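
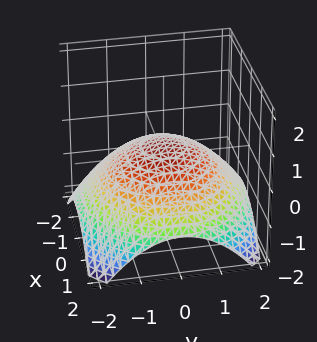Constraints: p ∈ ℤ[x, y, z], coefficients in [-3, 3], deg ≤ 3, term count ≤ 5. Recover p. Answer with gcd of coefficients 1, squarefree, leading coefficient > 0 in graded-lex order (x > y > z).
x^2 + y^2 + 3*z - 1

The degree is 2 — the shape is more complex than any degree-1 surface.
Symmetries: the z-axis is an axis of rotation, so x and y enter only as x² + y².
Observable constraints: among the integer gridlines, it crosses the x-axis at x ∈ {-1, 1}; a circular section at z = 0 has radius exactly 1.
Putting this together gives p.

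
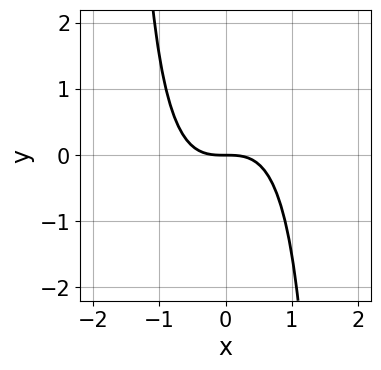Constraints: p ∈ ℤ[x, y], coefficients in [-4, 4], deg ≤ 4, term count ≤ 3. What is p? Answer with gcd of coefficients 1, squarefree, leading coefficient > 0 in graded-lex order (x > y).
3*x^3 - x^2*y + 3*y

The degree is 3 — a generic line meets the curve in up to 3 points.
Checking where it meets the axes: it crosses the y-axis at the gridline y = 0; one x-axis crossing is at x = 0.
Assembling these constraints gives the stated polynomial.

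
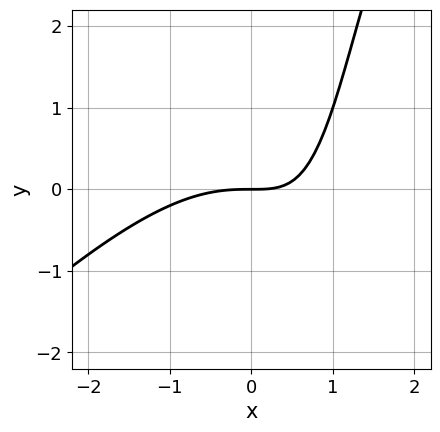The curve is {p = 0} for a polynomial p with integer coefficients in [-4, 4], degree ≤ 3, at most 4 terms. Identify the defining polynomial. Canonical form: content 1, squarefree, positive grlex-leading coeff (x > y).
x^3 - x^2*y + 2*x*y - 2*y

First, degree: the shape is more complex than any degree-2 curve, so deg p = 3.
Then, checking where it meets the axes: it crosses the x-axis at the gridline x = 0; one y-axis crossing is at y = 0.
Finally, assembling these constraints gives the stated polynomial.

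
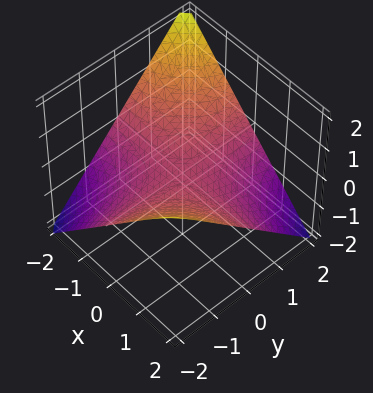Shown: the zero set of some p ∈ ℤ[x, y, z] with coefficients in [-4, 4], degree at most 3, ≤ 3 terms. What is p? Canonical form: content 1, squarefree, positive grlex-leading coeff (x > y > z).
First, the degree is 2 — a hyperbolic paraboloid; a quadric.
Then, against the integer gridlines: one z-axis crossing is at z = 0; the visible x-axis segment lies entirely on the surface; the visible y-axis segment lies entirely on the surface.
Finally, the integer polynomial consistent with all of this is the stated p.

x*y + 2*z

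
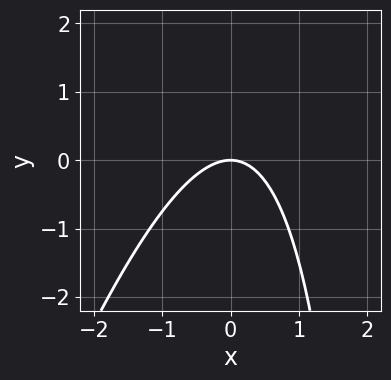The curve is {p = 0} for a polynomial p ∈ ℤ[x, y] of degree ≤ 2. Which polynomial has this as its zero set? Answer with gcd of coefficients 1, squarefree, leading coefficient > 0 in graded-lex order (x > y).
3*x^2 - x*y + 3*y

(a) Degree: the shape is more complex than any degree-1 curve, so deg p = 2.
(b) Against the integer gridlines: it crosses the x-axis at the gridline x = 0; it meets the y-axis at y = 0 (among the integer gridlines).
(c) These observations pin down the coefficients.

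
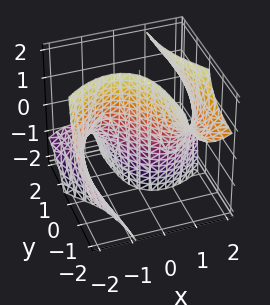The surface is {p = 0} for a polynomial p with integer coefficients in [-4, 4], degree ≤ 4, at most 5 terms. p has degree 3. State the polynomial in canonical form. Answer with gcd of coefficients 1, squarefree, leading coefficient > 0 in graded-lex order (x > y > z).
x^3 + 2*x*y*z - 3*x - 3*y

First, degree: the shape is more complex than any degree-2 surface, so deg p = 3.
Next, against the integer gridlines: every point of the z-axis in the box is on the surface; it crosses the x-axis at the gridline x = 0; one y-axis crossing is at y = 0.
Finally, together with the visible shape, these determine p as stated.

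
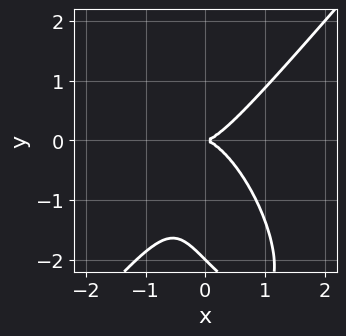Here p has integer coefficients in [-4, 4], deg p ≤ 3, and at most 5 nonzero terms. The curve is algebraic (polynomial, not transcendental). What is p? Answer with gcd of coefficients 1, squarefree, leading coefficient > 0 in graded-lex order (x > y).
3*x^3 - x*y^2 - y^3 - 2*y^2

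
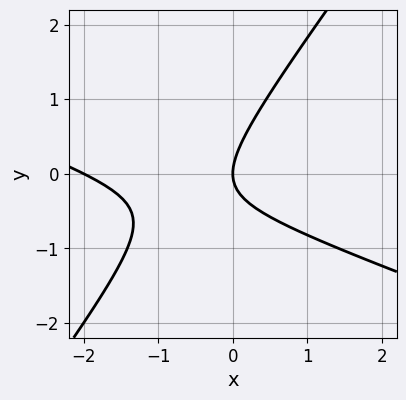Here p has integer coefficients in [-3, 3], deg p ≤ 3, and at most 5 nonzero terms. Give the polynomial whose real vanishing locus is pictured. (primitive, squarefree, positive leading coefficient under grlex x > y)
x^2 + 2*x*y - 2*y^2 + 2*x

(a) The degree is 2 — the shape is more complex than any degree-1 curve.
(b) Reading off the gridlines: it crosses the y-axis at the gridline y = 0; among the integer gridlines, it crosses the x-axis at x ∈ {-2, 0}.
(c) Fitting integer coefficients to these (and the overall shape) gives p.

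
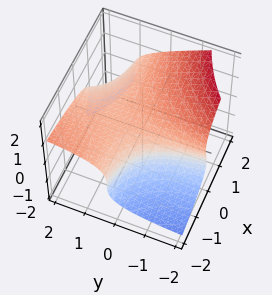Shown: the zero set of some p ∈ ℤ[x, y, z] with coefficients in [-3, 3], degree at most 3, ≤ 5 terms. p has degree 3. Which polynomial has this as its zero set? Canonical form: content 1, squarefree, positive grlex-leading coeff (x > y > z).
2*y*z^2 + 3*z^3 + 3*x*y - 2*x - 3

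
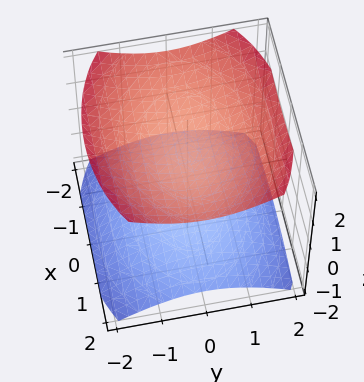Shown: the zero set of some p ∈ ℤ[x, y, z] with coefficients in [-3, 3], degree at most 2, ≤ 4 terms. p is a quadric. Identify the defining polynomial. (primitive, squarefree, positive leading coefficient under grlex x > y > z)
x^2 + 2*y^2 - 3*z^2 + 3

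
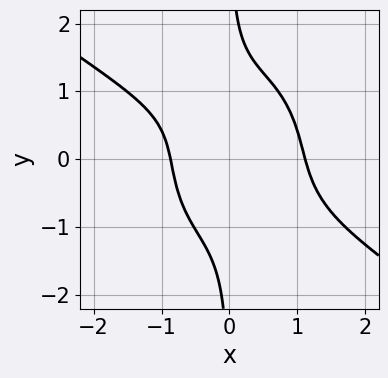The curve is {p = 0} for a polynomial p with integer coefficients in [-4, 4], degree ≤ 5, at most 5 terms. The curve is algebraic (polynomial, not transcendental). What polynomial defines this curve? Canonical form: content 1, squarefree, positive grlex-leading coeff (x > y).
2*x^4 + 2*x^3*y + 2*x*y^3 - x - 2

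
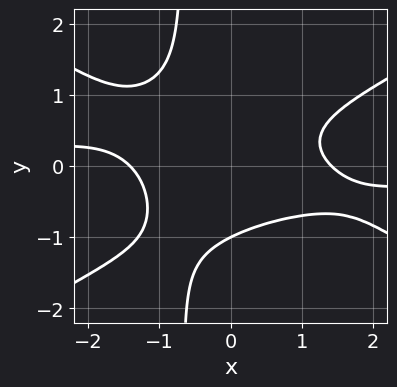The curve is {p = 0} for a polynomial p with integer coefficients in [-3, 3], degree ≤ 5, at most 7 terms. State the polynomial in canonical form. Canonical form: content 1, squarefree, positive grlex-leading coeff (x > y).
First, degree: the shape is more complex than any degree-3 curve, so deg p = 4.
Then, checking where it meets the axes: one y-axis crossing is at y = -1.
Finally, the integer polynomial consistent with all of this is the stated p.

x^3*y - 3*x*y^3 - 2*y^3 + x^2 - 2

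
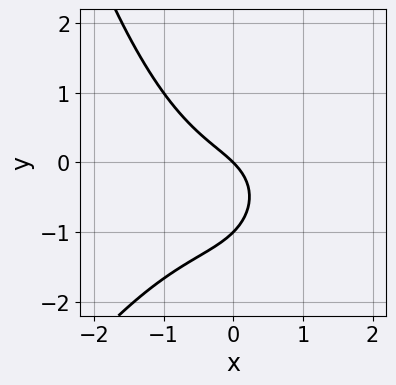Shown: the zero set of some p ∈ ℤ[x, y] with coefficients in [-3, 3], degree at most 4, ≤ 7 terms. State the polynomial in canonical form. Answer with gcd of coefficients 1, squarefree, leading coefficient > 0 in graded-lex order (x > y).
2*x^3 - x^2*y + 3*y^2 + 3*x + 3*y

1. Degree: a generic line meets the curve in up to 3 points, so deg p = 3.
2. Checking where it meets the axes: the y-axis gridline crossings are at y ∈ {-1, 0}; one x-axis crossing is at x = 0.
3. Solving for integer coefficients yields p as stated.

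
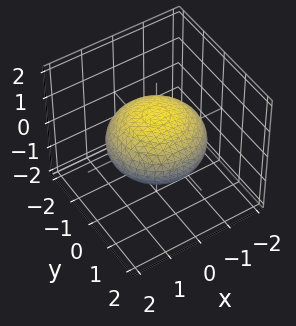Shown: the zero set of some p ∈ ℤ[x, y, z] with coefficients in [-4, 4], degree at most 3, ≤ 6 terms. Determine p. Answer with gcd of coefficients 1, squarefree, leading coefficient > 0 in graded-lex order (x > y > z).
x^2 + y^2 + 2*z^2 - 2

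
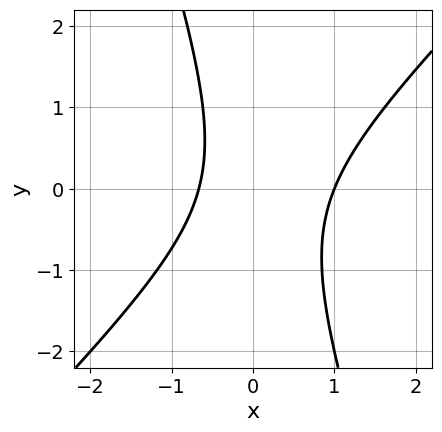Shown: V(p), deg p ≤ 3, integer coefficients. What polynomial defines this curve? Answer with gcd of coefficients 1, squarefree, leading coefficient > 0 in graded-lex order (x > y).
First, the degree is 2 — no degree-1 curve has this shape.
Then, checking where it meets the axes: no y-intercept at any integer in the box; it crosses the x-axis at the gridline x = 1.
Finally, solving for integer coefficients yields p as stated.

3*x^2 - 2*x*y - y^2 - x - 2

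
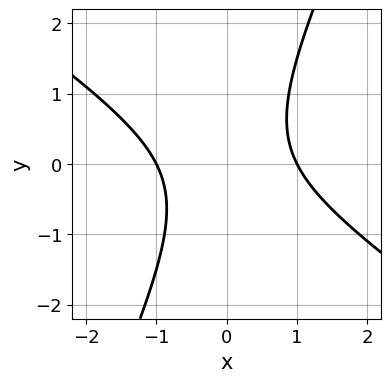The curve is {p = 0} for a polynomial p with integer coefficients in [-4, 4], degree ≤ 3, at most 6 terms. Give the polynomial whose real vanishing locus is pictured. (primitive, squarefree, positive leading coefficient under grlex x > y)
1. The degree is 2 — no degree-1 curve has this shape.
2. Checking where it meets the axes: among the integer gridlines, it crosses the x-axis at x ∈ {-1, 1}; the curve avoids every integer y-axis point in the box.
3. The integer polynomial consistent with all of this is the stated p.

3*x^2 + 3*x*y - 2*y^2 - 3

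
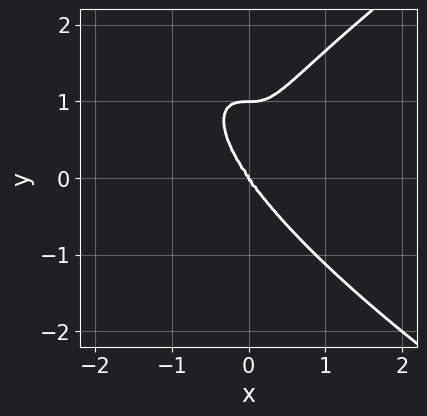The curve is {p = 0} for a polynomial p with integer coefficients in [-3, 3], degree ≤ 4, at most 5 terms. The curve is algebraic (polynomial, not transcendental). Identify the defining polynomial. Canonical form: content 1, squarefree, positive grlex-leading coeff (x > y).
y^4 - 3*x^3 - y^3

(a) Degree: no degree-3 curve has this shape, so deg p = 4.
(b) Against the integer gridlines: one x-axis crossing is at x = 0; among the integer gridlines, it crosses the y-axis at y ∈ {0, 1}.
(c) Fitting integer coefficients to these (and the overall shape) gives p.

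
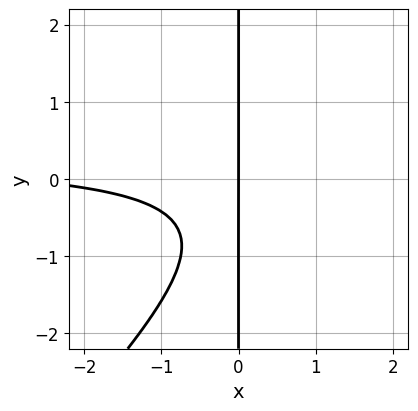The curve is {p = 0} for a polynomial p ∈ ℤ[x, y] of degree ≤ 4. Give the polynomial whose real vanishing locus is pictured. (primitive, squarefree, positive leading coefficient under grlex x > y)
deg p = 3.
Checking where it meets the axes: every point of the y-axis in the box is on the curve; one x-axis crossing is at x = 0.
The integer polynomial consistent with all of this is the stated p.

3*x^2*y - 3*x*y^2 - x^2 - 3*x*y - 3*x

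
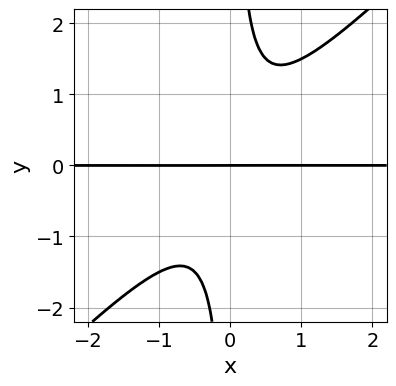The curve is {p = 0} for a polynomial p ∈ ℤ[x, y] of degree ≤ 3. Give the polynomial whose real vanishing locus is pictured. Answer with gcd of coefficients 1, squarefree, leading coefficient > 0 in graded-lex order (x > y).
2*x^2*y - 2*x*y^2 + y

The degree is 3 — a generic line meets the curve in up to 3 points.
From the visible intercepts: every point of the x-axis in the box is on the curve; one y-axis crossing is at y = 0.
The integer polynomial consistent with all of this is the stated p.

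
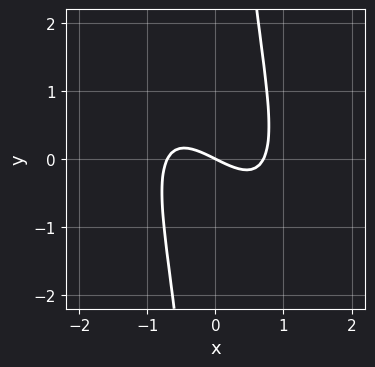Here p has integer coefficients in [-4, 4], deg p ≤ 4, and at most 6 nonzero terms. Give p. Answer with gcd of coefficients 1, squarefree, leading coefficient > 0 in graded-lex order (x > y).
2*x^3 + 2*x^2*y + x*y^2 - x - 2*y

(a) deg p = 3.
(b) Checking where it meets the axes: one x-axis crossing is at x = 0; it crosses the y-axis at the gridline y = 0.
(c) The integer polynomial consistent with all of this is the stated p.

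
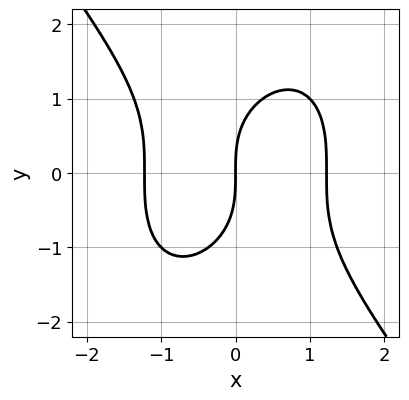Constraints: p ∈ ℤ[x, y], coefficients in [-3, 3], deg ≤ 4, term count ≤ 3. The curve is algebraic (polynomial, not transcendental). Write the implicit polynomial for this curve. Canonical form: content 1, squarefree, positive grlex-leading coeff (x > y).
2*x^3 + y^3 - 3*x

1. The degree is 3 — a generic line meets the curve in up to 3 points.
2. Checking where it meets the axes: it meets the y-axis at y = 0 (among the integer gridlines); one x-axis crossing is at x = 0.
3. The integer polynomial consistent with all of this is the stated p.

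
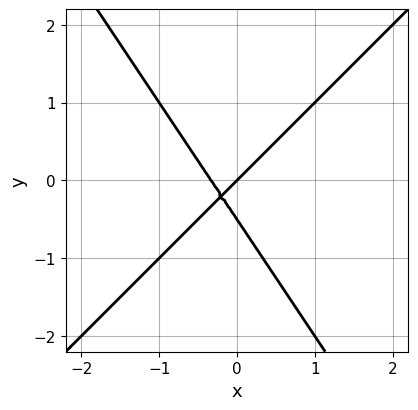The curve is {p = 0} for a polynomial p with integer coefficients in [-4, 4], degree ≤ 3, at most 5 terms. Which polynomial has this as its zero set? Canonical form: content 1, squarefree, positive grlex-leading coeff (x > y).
1. Degree: a generic line meets the curve in up to 2 points, so deg p = 2.
2. Observable constraints: it meets the y-axis at y = 0 (among the integer gridlines); it meets the x-axis at x = 0 (among the integer gridlines).
3. Putting this together gives p.

3*x^2 - x*y - 2*y^2 + x - y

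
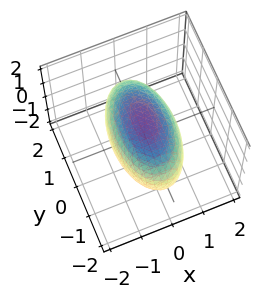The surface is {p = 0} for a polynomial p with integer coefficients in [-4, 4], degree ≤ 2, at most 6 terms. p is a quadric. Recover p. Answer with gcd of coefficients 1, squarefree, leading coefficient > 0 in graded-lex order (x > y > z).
3*x^2 + y^2 + 2*z^2 - 3

(a) Degree: a closed, bounded, convex surface; a quadric, so deg p = 2.
(b) Symmetries: it's symmetric under x → −x, forcing even powers of x; mirror symmetry y ↦ −y ⇒ only even powers of y; the z ↦ −z reflection is a symmetry, so z appears only in even powers.
(c) Reading off the gridlines: among the integer gridlines, it crosses the x-axis at x ∈ {-1, 1}.
(d) These observations pin down the coefficients.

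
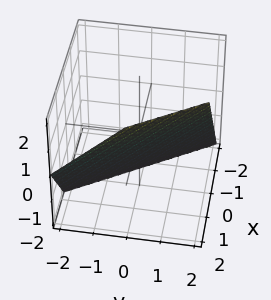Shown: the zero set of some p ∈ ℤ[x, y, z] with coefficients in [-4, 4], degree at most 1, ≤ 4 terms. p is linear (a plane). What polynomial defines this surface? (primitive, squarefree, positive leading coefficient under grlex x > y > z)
3*x + 2*y - 2*z - 2

(a) The degree is 1 — every cross-section is a straight line — this is a plane.
(b) Against the integer gridlines: it crosses the y-axis at the gridline y = 1; it crosses the z-axis at the gridline z = -1.
(c) The integer polynomial consistent with all of this is the stated p.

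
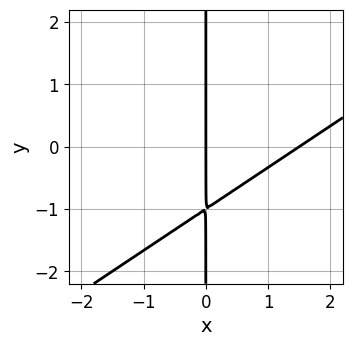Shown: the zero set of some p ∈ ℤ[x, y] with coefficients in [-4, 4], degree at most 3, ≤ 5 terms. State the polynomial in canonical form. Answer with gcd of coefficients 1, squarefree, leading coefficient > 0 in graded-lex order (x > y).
(a) The degree is 2 — a generic line meets the curve in up to 2 points.
(b) Checking where it meets the axes: one x-axis crossing is at x = 0; the visible y-axis segment lies entirely on the curve.
(c) Solving for integer coefficients yields p as stated.

2*x^2 - 3*x*y - 3*x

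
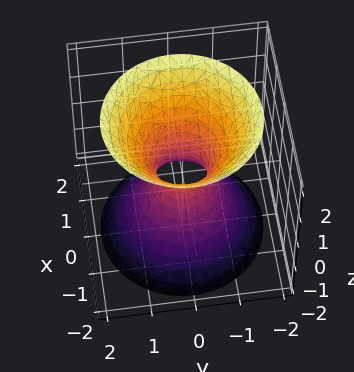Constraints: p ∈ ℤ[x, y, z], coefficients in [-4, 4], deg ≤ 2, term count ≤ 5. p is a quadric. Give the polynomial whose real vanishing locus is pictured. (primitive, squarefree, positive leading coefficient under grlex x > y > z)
3*x^2 + 3*y^2 - 2*z^2 - 1

1. Degree: one connected sheet with a waist; a quadric, so deg p = 2.
2. Symmetries: rotational symmetry about the z-axis ⇒ p depends on x, y only through x² + y²; the z ↦ −z reflection is a symmetry, so z appears only in even powers.
3. From the axis intercepts and sections: no z-intercept at any integer in the box; a circular section at z = -1 has radius exactly 1.
4. Fitting integer coefficients to these (and the overall shape) gives p.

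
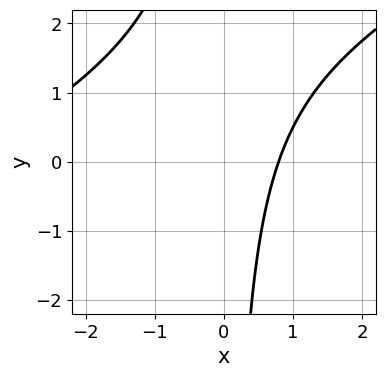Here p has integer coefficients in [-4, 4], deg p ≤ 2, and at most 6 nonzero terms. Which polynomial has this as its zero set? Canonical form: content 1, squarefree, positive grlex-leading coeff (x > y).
x^2 - 2*x*y + 3*x - 3

deg p = 2. No degree-1 curve has this shape.
Observable constraints: it misses every integer gridline on the y-axis.
Solving for integer coefficients yields p as stated.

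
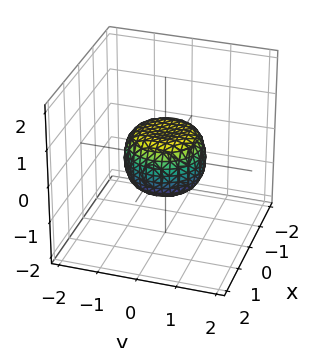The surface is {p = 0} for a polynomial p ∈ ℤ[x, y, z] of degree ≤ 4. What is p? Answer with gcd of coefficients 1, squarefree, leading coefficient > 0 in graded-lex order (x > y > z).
2*x^4 + 4*x^2*y^2 + 2*y^4 - x^2 - y^2 + 2*z^2 - 1

First, deg p = 4.
Next, symmetry: every cross-section ⟂ z is a circle, so x, y appear only via x² + y².
Then, against the integer gridlines: among the integer gridlines, it crosses the y-axis at y ∈ {-1, 1}; a circular section at z = 0 has radius exactly 1; among the integer gridlines, it crosses the x-axis at x ∈ {-1, 1}.
Finally, solving for integer coefficients yields p as stated.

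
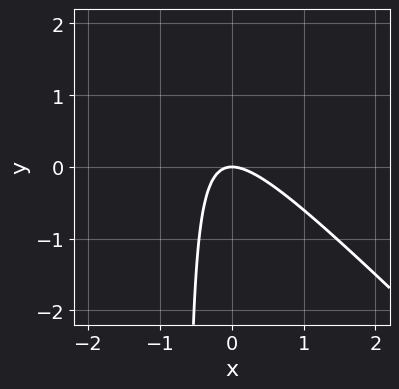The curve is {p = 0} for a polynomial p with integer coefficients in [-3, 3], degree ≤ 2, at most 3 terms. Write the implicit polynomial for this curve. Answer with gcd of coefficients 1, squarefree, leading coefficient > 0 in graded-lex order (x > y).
(a) The degree is 2 — no degree-1 curve has this shape.
(b) From the axis intercepts and sections: it meets the y-axis at y = 0 (among the integer gridlines); it crosses the x-axis at the gridline x = 0.
(c) Together with the visible shape, these determine p as stated.

3*x^2 + 3*x*y + 2*y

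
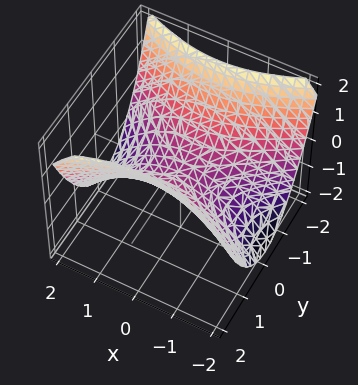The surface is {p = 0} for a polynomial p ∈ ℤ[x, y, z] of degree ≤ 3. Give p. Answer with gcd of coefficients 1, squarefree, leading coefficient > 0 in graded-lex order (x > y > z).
x^2 - 2*y^2 + 3*z

deg p = 2.
Symmetries: it's symmetric under x → −x, forcing even powers of x; it's symmetric under y → −y, forcing even powers of y.
Against the integer gridlines: it meets the z-axis at z = 0 (among the integer gridlines); it meets the y-axis at y = 0 (among the integer gridlines); it crosses the x-axis at the gridline x = 0.
Matching integer coefficients to the picture gives p.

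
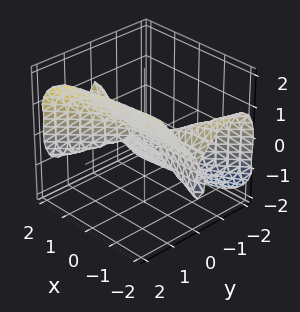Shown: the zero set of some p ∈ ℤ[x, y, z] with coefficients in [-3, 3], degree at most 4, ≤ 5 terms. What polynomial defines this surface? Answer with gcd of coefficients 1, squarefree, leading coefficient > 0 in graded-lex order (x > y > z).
3*x*y^2 - x*z^2 - 3*y^3 + 2*z^3

First, the picture has 3 separate pieces. Treating them together as one polynomial.
Then, deg p = 3. The shape is more complex than any degree-2 surface.
Next, from the axis intercepts and sections: it meets the z-axis at z = 0 (among the integer gridlines); it meets the y-axis at y = 0 (among the integer gridlines); the visible x-axis segment lies entirely on the surface.
Finally, solving for integer coefficients yields p as stated.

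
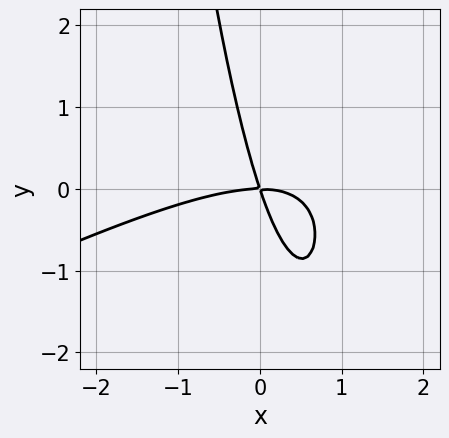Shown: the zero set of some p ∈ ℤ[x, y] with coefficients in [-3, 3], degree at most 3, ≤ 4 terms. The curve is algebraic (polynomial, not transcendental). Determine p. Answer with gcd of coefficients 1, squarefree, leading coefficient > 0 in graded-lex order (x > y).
Degree: no degree-2 curve has this shape, so deg p = 3.
From the visible intercepts: it meets the y-axis at y = 0 (among the integer gridlines); it meets the x-axis at x = 0 (among the integer gridlines).
The integer polynomial consistent with all of this is the stated p.

x^3 - 2*x^2*y + 3*x*y + y^2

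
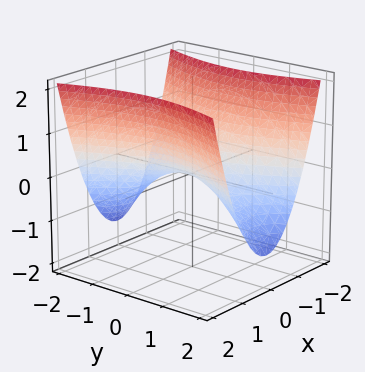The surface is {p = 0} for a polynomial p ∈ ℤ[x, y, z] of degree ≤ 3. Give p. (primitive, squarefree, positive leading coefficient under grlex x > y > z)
3*x^2 - y^2 - 3*z

(a) The degree is 2 — a hyperbolic paraboloid; a quadric.
(b) Symmetries: it's symmetric under y → −y, forcing even powers of y; it's symmetric under x → −x, forcing even powers of x.
(c) Reading off the gridlines: it meets the z-axis at z = 0 (among the integer gridlines); it crosses the y-axis at the gridline y = 0; it meets the x-axis at x = 0 (among the integer gridlines).
(d) Matching integer coefficients to the picture gives p.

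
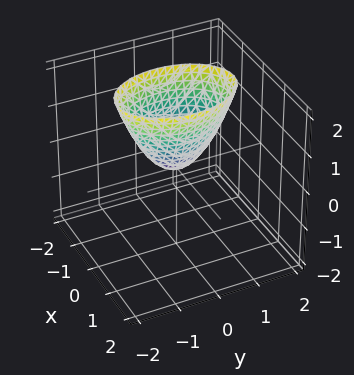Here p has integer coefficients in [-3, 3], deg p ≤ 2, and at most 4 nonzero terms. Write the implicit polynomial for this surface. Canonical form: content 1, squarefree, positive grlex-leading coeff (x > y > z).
1. The degree is 2 — a paraboloid; a quadric.
2. Symmetries: the y ↦ −y reflection is a symmetry, so y appears only in even powers; mirror symmetry x ↦ −x ⇒ only even powers of x.
3. From the visible intercepts: it crosses the y-axis at the gridline y = 0; it crosses the z-axis at the gridline z = 0; one x-axis crossing is at x = 0.
4. Assembling these constraints gives the stated polynomial.

2*x^2 + y^2 - z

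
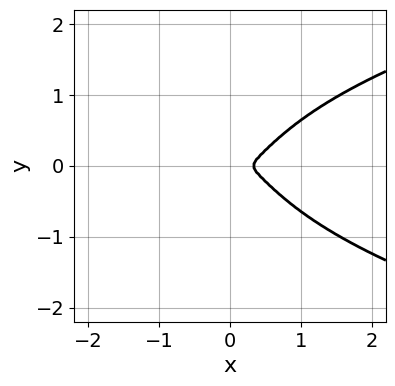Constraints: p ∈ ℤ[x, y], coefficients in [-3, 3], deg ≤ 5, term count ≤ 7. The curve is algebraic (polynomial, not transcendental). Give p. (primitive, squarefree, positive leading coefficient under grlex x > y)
First, degree: a generic line meets the curve in up to 4 points, so deg p = 4.
Then, symmetries: mirror symmetry y ↦ −y ⇒ only even powers of y.
Finally, fitting integer coefficients to these (and the overall shape) gives p.

2*x^2*y^2 + 2*y^4 - 3*x^3 + x^2 + 2*y^2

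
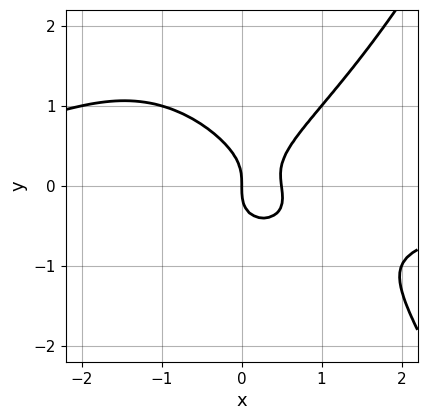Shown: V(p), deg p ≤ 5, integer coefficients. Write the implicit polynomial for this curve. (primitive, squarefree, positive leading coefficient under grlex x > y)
First, deg p = 4.
Then, reading off the gridlines: it meets the y-axis at y = 0 (among the integer gridlines); one x-axis crossing is at x = 0.
Finally, these observations pin down the coefficients.

x^3*y - 2*y^3 + 2*x^2 - x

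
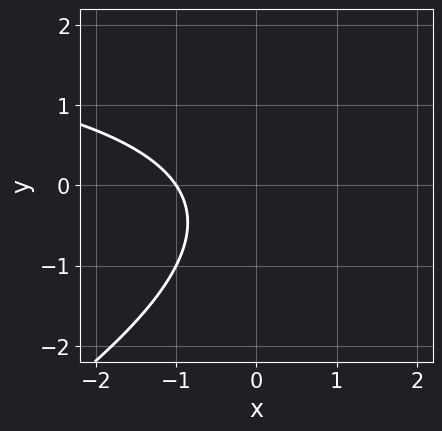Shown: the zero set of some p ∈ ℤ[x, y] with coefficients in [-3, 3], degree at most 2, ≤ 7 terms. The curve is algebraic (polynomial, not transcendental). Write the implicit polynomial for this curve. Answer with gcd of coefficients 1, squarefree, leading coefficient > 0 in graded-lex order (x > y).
(a) Degree: a generic line meets the curve in up to 2 points, so deg p = 2.
(b) From the axis intercepts and sections: it misses every integer gridline on the y-axis; it meets the x-axis at x = -1 (among the integer gridlines).
(c) Matching integer coefficients to the picture gives p.

x*y - 2*y^2 - 3*x - y - 3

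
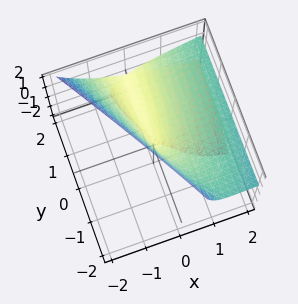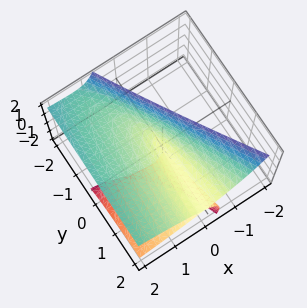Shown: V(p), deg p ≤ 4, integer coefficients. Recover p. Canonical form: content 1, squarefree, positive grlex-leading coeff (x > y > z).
x*y*z - 3*x*z^2 - 2*y*z^2 - z^3 + 3*x^2

1. The picture has 2 separate pieces. They look like related sheets of one shape, so recover p as a whole.
2. Degree: the shape is more complex than any degree-2 surface, so deg p = 3.
3. Observable constraints: it meets the z-axis at z = 0 (among the integer gridlines); the visible y-axis segment lies entirely on the surface; it meets the x-axis at x = 0 (among the integer gridlines).
4. The integer polynomial consistent with all of this is the stated p.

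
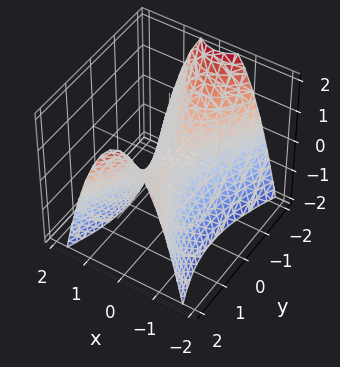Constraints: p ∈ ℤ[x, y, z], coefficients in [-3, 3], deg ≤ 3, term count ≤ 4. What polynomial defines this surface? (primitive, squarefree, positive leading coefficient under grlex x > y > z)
deg p = 2.
Symmetries: the y ↦ −y reflection is a symmetry, so y appears only in even powers; mirror symmetry x ↦ −x ⇒ only even powers of x.
Reading off the gridlines: it meets the y-axis at y = 0 (among the integer gridlines); one z-axis crossing is at z = 0.
Together with the visible shape, these determine p as stated.

3*x^2 - y^2 + 2*z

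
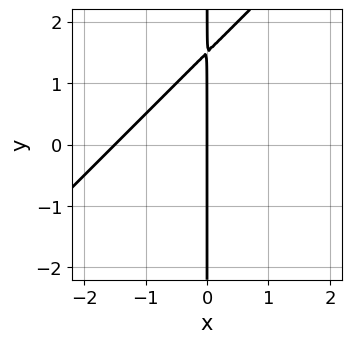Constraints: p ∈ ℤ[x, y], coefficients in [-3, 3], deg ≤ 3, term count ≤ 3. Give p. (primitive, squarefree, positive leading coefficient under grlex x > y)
1. deg p = 2. No degree-1 curve has this shape.
2. Against the integer gridlines: every point of the y-axis in the box is on the curve; it meets the x-axis at x = 0 (among the integer gridlines).
3. These observations pin down the coefficients.

2*x^2 - 2*x*y + 3*x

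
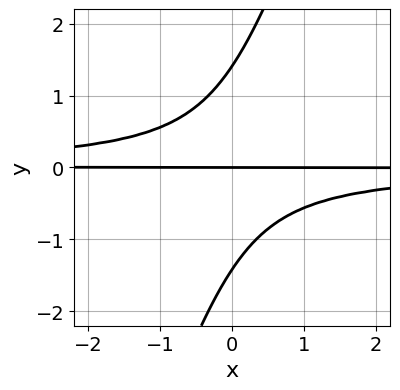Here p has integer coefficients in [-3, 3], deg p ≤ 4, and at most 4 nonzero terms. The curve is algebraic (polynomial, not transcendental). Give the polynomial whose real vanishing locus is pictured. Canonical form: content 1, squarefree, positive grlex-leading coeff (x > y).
(a) Degree: the shape is more complex than any degree-2 curve, so deg p = 3.
(b) From the visible intercepts: one y-axis crossing is at y = 0; every point of the x-axis in the box is on the curve.
(c) Assembling these constraints gives the stated polynomial.

3*x*y^2 - y^3 + 2*y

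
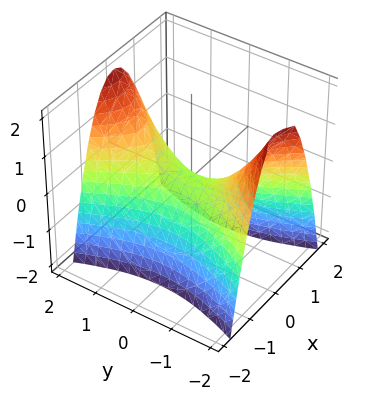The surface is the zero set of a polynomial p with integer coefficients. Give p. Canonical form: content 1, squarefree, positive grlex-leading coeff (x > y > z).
3*x^2 - y^2 + 2*z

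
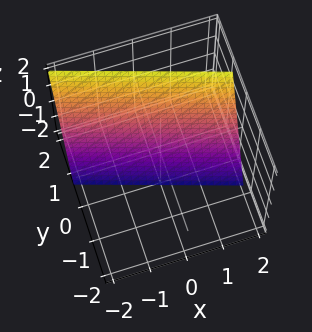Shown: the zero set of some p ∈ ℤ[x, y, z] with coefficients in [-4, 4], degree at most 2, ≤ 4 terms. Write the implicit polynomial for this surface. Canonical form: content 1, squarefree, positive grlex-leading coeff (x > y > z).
(a) Degree: every cross-section is a straight line — this is a plane, so deg p = 1.
(b) Checking where it meets the axes: it meets the x-axis at x = 2 (among the integer gridlines); one z-axis crossing is at z = -2.
(c) Matching integer coefficients to the picture gives p.

x + 3*y - z - 2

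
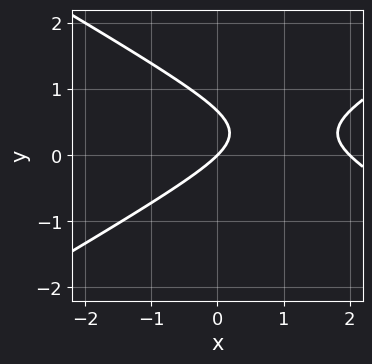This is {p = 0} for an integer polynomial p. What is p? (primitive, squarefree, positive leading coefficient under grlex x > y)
x^2 - 3*y^2 - 2*x + 2*y

The degree is 2 — no degree-1 curve has this shape.
Observable constraints: it crosses the y-axis at the gridline y = 0; the x-axis gridline crossings are at x ∈ {0, 2}.
These observations pin down the coefficients.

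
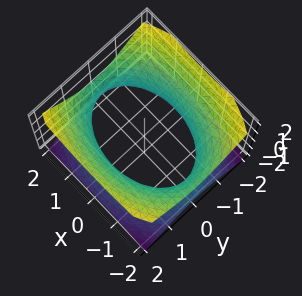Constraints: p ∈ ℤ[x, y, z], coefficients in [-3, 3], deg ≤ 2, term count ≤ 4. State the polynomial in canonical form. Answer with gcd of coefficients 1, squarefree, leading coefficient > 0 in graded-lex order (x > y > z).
x^2 + 2*y^2 - 2*z^2 - 3

First, degree: one connected sheet with a waist; a quadric, so deg p = 2.
Next, symmetries: it's symmetric under z → −z, forcing even powers of z; it's symmetric under y → −y, forcing even powers of y; the x ↦ −x reflection is a symmetry, so x appears only in even powers.
Next, reading off the gridlines: the surface avoids every integer z-axis point in the box.
Finally, together with the visible shape, these determine p as stated.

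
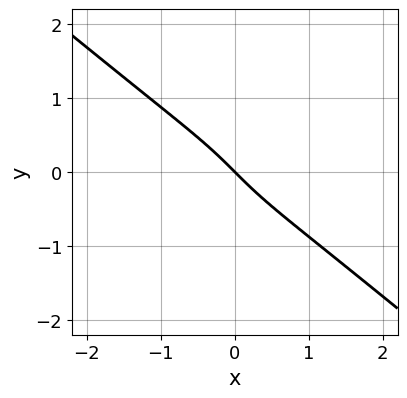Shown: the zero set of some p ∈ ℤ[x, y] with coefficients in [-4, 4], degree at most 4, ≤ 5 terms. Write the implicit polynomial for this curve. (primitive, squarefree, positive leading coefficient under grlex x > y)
x^3 + x*y^2 + 3*y^3 + 2*x + 2*y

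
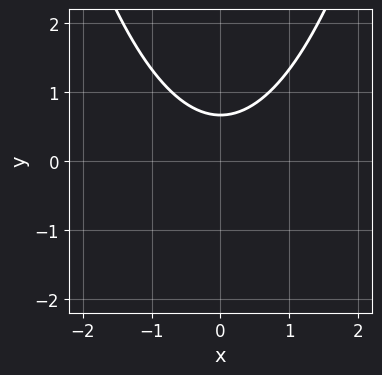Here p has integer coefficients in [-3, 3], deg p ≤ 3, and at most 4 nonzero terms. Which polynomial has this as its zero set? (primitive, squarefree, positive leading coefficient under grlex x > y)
2*x^2 - 3*y + 2

First, the degree is 2 — the shape is more complex than any degree-1 curve.
Then, symmetries: mirror symmetry x ↦ −x ⇒ only even powers of x.
Next, reading off the gridlines: the curve avoids every integer x-axis point in the box.
Finally, the integer polynomial consistent with all of this is the stated p.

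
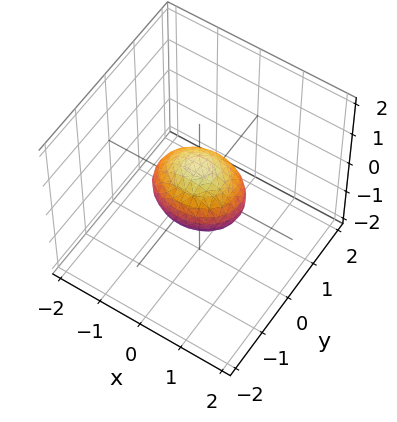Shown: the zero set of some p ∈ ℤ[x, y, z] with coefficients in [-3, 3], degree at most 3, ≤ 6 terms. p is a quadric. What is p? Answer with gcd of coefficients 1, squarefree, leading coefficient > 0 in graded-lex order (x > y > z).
2*x^2 + 3*y^2 + 3*z^2 - 2

1. deg p = 2. Bounded and convex; a quadric.
2. Symmetries: it's symmetric under x → −x, forcing even powers of x; it's symmetric under y → −y, forcing even powers of y; the z ↦ −z reflection is a symmetry, so z appears only in even powers.
3. Observable constraints: the x-axis gridline crossings are at x ∈ {-1, 1}.
4. Fitting integer coefficients to these (and the overall shape) gives p.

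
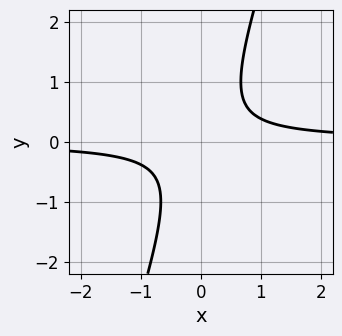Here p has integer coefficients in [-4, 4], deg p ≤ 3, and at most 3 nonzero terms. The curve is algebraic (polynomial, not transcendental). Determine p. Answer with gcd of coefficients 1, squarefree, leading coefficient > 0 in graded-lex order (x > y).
deg p = 2. A generic line meets the curve in up to 2 points.
From the axis intercepts and sections: it misses every integer gridline on the y-axis; the curve avoids every integer x-axis point in the box.
Assembling these constraints gives the stated polynomial.

3*x*y - y^2 - 1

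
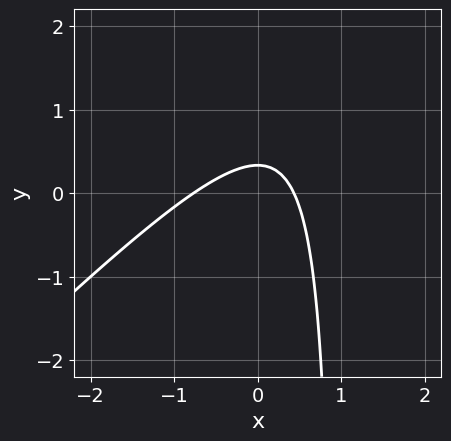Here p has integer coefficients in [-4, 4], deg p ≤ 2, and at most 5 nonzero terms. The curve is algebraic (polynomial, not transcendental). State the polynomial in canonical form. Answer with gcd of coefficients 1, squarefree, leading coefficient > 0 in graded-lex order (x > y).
3*x^2 - 3*x*y + x + 3*y - 1

deg p = 2. No degree-1 curve has this shape.
Putting this together gives p.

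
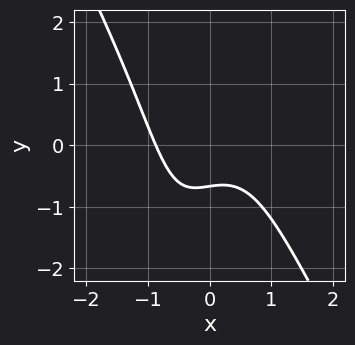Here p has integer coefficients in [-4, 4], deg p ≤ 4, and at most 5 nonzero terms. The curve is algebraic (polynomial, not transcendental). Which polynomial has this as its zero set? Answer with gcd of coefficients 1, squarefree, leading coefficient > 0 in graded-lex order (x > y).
3*x^3 - x*y^2 + 3*y + 2

1. deg p = 3.
2. The integer polynomial consistent with all of this is the stated p.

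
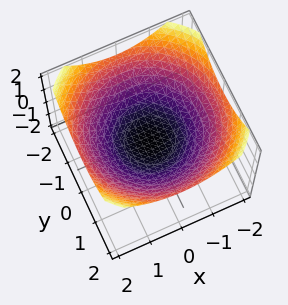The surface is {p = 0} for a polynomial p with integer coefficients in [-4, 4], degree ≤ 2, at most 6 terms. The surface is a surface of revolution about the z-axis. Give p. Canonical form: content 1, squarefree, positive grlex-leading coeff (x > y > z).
x^2 + y^2 - 3*z - 1

First, the degree is 2 — a generic line meets the surface in up to 2 points.
Then, symmetry: every cross-section ⟂ z is a circle, so x, y appear only via x² + y².
Then, from the axis intercepts and sections: a circular section at z = 0 has radius exactly 1; the y-axis gridline crossings are at y ∈ {-1, 1}; among the integer gridlines, it crosses the x-axis at x ∈ {-1, 1}.
Finally, assembling these constraints gives the stated polynomial.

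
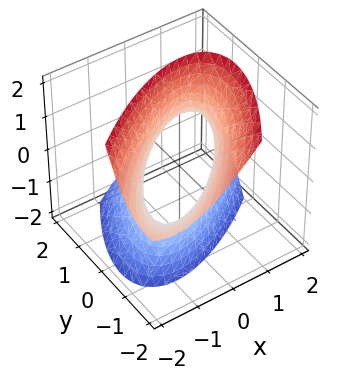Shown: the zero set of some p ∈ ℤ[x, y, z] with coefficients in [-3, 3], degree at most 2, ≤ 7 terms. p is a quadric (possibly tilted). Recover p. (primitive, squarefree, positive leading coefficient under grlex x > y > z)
2*x^2 - 3*x*y + 2*y^2 + 2*y*z - z^2 - 2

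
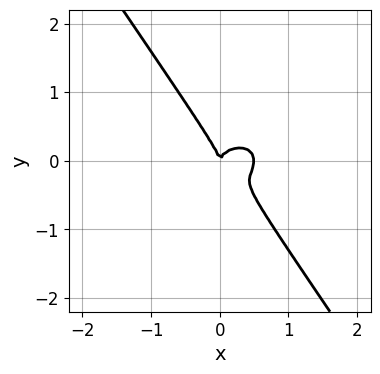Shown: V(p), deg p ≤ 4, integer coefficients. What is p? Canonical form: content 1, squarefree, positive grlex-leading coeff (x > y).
deg p = 3. The shape is more complex than any degree-2 curve.
From the axis intercepts and sections: it meets the x-axis at x = 0 (among the integer gridlines); it meets the y-axis at y = 0 (among the integer gridlines).
The integer polynomial consistent with all of this is the stated p.

2*x^3 + 2*x*y^2 + 2*y^3 - x^2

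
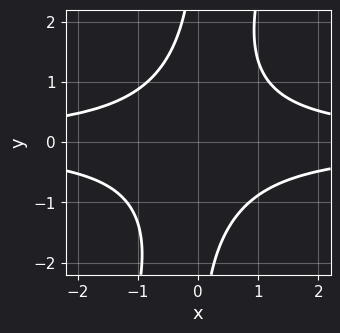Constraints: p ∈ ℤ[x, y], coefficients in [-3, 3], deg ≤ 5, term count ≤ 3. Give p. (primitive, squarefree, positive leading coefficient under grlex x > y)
1. The degree is 4 — a generic line meets the curve in up to 4 points.
2. Observable constraints: it misses every integer gridline on the y-axis; the curve avoids every integer x-axis point in the box.
3. These observations pin down the coefficients.

3*x^2*y^2 - x*y^3 - 3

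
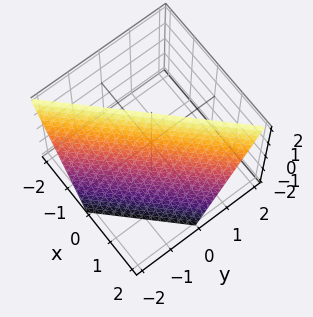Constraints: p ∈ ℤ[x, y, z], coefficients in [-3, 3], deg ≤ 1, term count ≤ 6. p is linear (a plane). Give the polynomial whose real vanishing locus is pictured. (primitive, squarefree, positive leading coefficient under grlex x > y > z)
2*x - 2*y + z - 2

(a) Degree: the surface is flat (a plane), so deg p = 1.
(b) Reading off the gridlines: it crosses the x-axis at the gridline x = 1; one y-axis crossing is at y = -1.
(c) Solving for integer coefficients yields p as stated. Check: (0, 0, 2) on the z-axis lies on the surface, and p(0, 0, 2) = 0. ✓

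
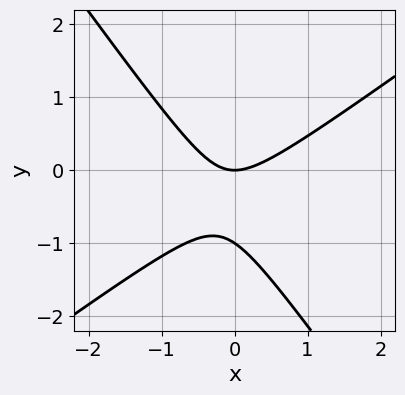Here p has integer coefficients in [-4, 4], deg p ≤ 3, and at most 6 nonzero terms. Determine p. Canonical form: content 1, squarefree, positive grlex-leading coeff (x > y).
deg p = 2.
Checking where it meets the axes: the y-axis gridline crossings are at y ∈ {-1, 0}; it crosses the x-axis at the gridline x = 0.
Solving for integer coefficients yields p as stated.

3*x^2 - 2*x*y - 3*y^2 - 3*y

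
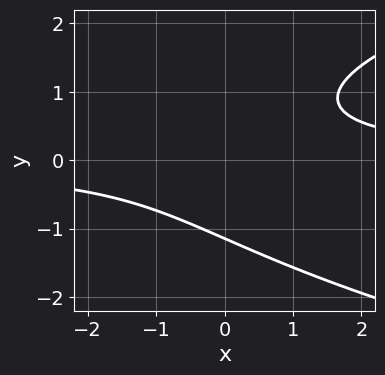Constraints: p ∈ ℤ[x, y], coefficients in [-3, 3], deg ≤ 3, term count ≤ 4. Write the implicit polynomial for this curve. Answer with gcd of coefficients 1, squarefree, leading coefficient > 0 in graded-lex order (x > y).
1. deg p = 3. A generic line meets the curve in up to 3 points.
2. From the axis intercepts and sections: no x-intercept at any integer in the box.
3. Matching integer coefficients to the picture gives p.

2*y^3 - 3*x*y + 3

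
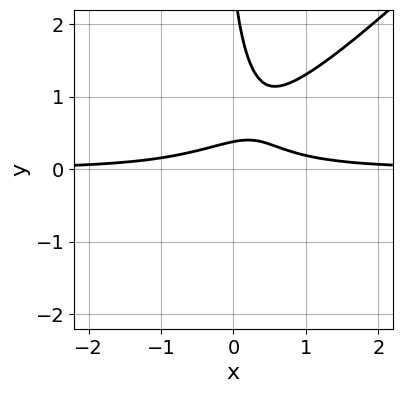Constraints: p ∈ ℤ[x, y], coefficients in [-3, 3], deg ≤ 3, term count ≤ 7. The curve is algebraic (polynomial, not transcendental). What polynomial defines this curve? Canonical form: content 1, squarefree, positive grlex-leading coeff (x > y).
3*x^2*y - 3*x*y^2 - y^2 + 3*y - 1

1. deg p = 3. The shape is more complex than any degree-2 curve.
2. Reading off the gridlines: it misses every integer gridline on the x-axis.
3. The integer polynomial consistent with all of this is the stated p.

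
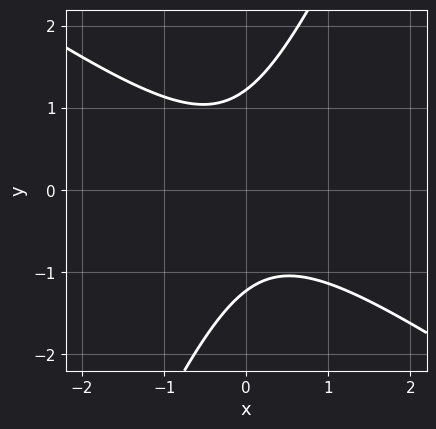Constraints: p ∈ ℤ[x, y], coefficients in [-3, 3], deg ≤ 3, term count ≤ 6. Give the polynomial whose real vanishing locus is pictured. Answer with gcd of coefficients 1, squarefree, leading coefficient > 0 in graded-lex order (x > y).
deg p = 2. No degree-1 curve has this shape.
From the axis intercepts and sections: the curve avoids every integer x-axis point in the box.
The integer polynomial consistent with all of this is the stated p.

3*x^2 + 3*x*y - 2*y^2 + 3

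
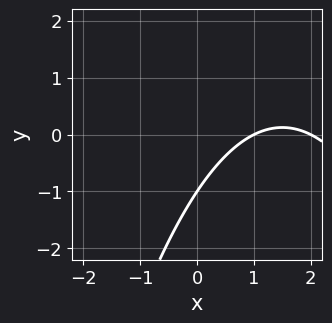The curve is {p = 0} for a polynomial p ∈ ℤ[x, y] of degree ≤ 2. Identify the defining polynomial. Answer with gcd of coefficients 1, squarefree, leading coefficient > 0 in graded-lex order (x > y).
x^2 - 3*x + 2*y + 2

deg p = 2. The shape is more complex than any degree-1 curve.
From the axis intercepts and sections: one y-axis crossing is at y = -1; the x-axis gridline crossings are at x ∈ {1, 2}.
Putting this together gives p.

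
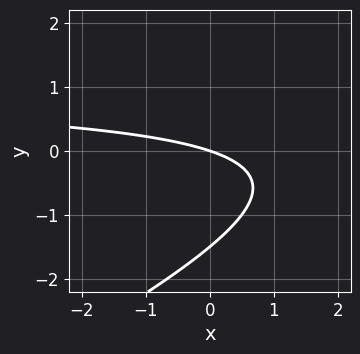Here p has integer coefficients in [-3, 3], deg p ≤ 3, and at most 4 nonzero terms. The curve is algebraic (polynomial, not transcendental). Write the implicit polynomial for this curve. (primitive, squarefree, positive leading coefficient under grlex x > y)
deg p = 2. The shape is more complex than any degree-1 curve.
From the axis intercepts and sections: one x-axis crossing is at x = 0; it crosses the y-axis at the gridline y = 0.
These observations pin down the coefficients.

x*y - 2*y^2 - x - 3*y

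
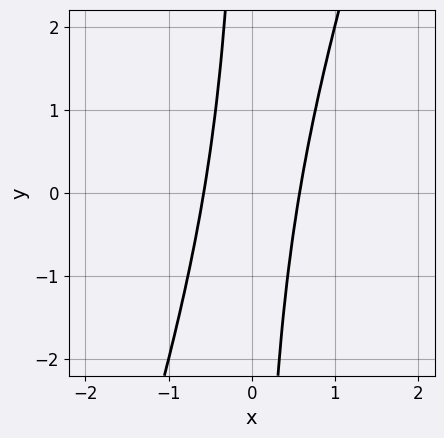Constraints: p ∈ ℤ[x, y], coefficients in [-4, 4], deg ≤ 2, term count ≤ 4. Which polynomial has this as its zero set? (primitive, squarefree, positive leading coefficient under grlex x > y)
3*x^2 - x*y - 1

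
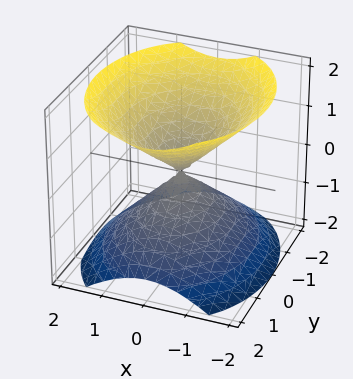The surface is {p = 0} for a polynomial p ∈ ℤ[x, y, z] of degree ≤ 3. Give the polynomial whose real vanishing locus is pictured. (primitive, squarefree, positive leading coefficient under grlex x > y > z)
First, there are 2 components.
Next, degree: a double cone through the origin; a quadric, so deg p = 2.
Then, symmetries: the x ↦ −x reflection is a symmetry, so x appears only in even powers; mirror symmetry z ↦ −z ⇒ only even powers of z; it's symmetric under y → −y, forcing even powers of y.
Then, against the integer gridlines: one y-axis crossing is at y = 0; it meets the x-axis at x = 0 (among the integer gridlines); one z-axis crossing is at z = 0.
Finally, the integer polynomial consistent with all of this is the stated p.

3*x^2 + 2*y^2 - 3*z^2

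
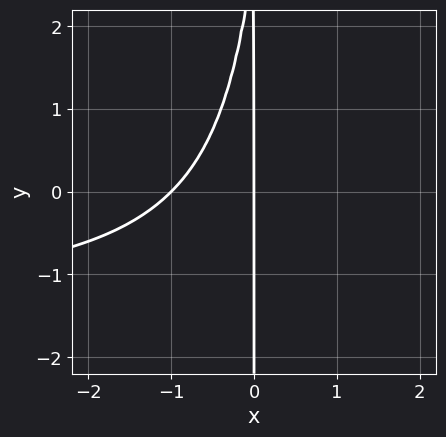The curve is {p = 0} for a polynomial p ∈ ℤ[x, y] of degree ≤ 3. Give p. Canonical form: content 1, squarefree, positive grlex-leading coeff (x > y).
1. deg p = 3. The shape is more complex than any degree-2 curve.
2. From the visible intercepts: among the integer gridlines, it crosses the x-axis at x ∈ {-1, 0}; the visible y-axis segment lies entirely on the curve.
3. Matching integer coefficients to the picture gives p.

2*x^2*y + 3*x^2 - x*y + 3*x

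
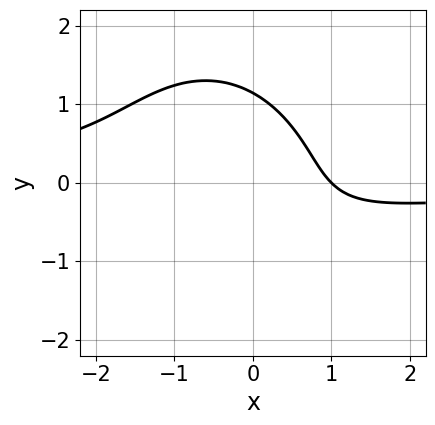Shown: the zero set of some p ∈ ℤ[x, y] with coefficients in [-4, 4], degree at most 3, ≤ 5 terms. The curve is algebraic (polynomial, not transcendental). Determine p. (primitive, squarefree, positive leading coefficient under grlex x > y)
3*x^2*y + x*y^2 + 2*y^3 + 3*x - 3

(a) Degree: a generic line meets the curve in up to 3 points, so deg p = 3.
(b) Observable constraints: it crosses the x-axis at the gridline x = 1.
(c) Putting this together gives p.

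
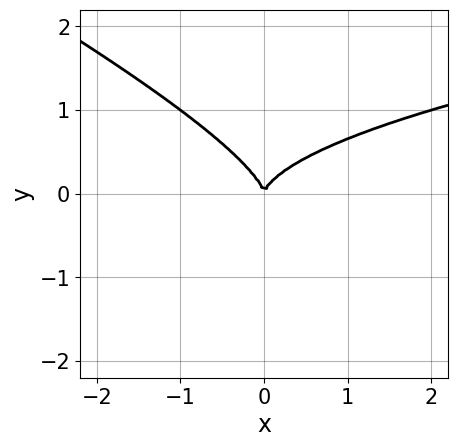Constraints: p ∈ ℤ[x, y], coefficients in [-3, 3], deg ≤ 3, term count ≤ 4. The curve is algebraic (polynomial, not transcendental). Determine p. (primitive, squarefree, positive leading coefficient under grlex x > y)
1. Degree: the shape is more complex than any degree-2 curve, so deg p = 3.
2. Against the integer gridlines: it meets the y-axis at y = 0 (among the integer gridlines); one x-axis crossing is at x = 0.
3. Solving for integer coefficients yields p as stated.

x*y^2 + 2*y^3 - x^2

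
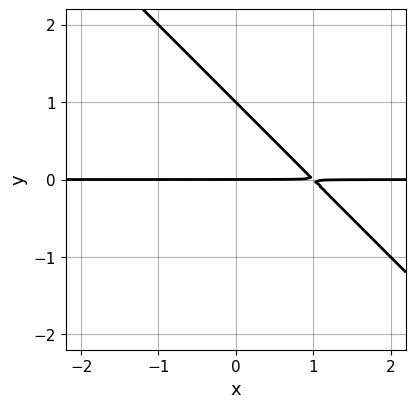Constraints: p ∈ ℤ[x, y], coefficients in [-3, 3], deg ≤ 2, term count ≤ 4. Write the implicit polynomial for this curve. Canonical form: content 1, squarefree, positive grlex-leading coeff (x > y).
The degree is 2 — a generic line meets the curve in up to 2 points.
From the axis intercepts and sections: among the integer gridlines, it crosses the y-axis at y ∈ {0, 1}; every point of the x-axis in the box is on the curve.
These observations pin down the coefficients.

x*y + y^2 - y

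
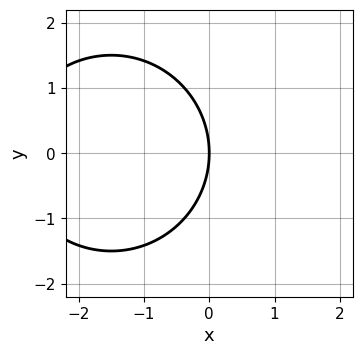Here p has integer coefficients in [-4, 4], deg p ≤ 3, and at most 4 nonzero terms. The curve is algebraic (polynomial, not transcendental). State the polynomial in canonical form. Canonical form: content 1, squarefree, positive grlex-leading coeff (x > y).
First, the degree is 2 — the shape is more complex than any degree-1 curve.
Next, symmetries: mirror symmetry y ↦ −y ⇒ only even powers of y.
Next, from the visible intercepts: one x-axis crossing is at x = 0; it crosses the y-axis at the gridline y = 0.
Finally, these observations pin down the coefficients.

x^2 + y^2 + 3*x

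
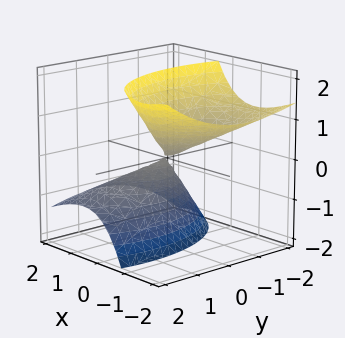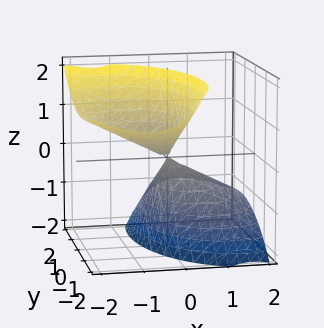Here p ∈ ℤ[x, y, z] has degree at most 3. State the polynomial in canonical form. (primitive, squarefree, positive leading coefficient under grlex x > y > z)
2*x^2 + 3*x*z + y^2 + y*z - z^2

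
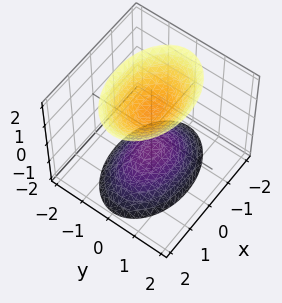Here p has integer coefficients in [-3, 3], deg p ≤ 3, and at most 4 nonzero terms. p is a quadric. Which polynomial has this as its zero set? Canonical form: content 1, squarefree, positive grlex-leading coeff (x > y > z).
x^2 + 2*y^2 - z^2 + 1

1. There are 2 components.
2. The degree is 2 — two separate bowl-shaped sheets opening away from each other; a quadric.
3. Symmetries: mirror symmetry x ↦ −x ⇒ only even powers of x; it's symmetric under y → −y, forcing even powers of y; it's symmetric under z → −z, forcing even powers of z.
4. Checking where it meets the axes: the z-axis gridline crossings are at z ∈ {-1, 1}; no x-intercept at any integer in the box; no y-intercept at any integer in the box.
5. Matching integer coefficients to the picture gives p.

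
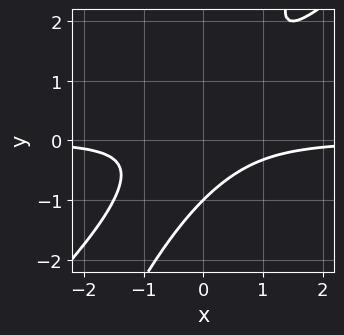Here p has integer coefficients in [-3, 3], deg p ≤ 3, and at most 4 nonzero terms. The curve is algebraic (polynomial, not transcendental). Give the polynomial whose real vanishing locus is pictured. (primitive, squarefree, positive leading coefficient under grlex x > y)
(a) The degree is 3 — a generic line meets the curve in up to 3 points.
(b) Observable constraints: the curve avoids every integer x-axis point in the box; it meets the y-axis at y = -1 (among the integer gridlines).
(c) Solving for integer coefficients yields p as stated.

2*x^2*y - 3*x*y^2 + y^3 + 1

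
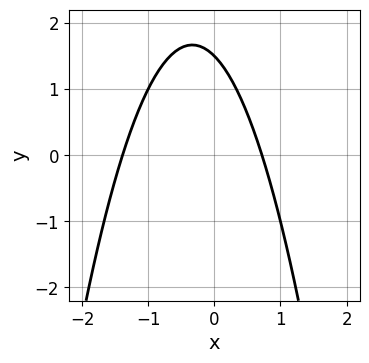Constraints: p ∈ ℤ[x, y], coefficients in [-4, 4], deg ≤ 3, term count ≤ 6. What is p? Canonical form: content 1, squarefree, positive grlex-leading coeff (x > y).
1. deg p = 2. No degree-1 curve has this shape.
2. Matching integer coefficients to the picture gives p.

3*x^2 + 2*x + 2*y - 3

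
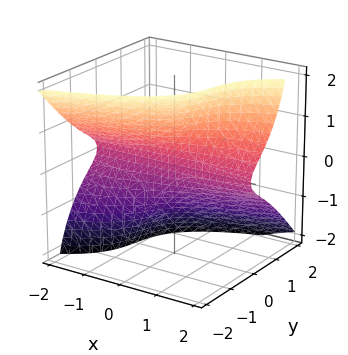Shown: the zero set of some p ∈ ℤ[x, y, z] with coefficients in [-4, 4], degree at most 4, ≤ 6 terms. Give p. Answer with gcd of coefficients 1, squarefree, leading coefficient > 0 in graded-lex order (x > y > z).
First, degree: the shape is more complex than any degree-2 surface, so deg p = 3.
Next, reading off the gridlines: it meets the y-axis at y = 0 (among the integer gridlines); one z-axis crossing is at z = 0.
Finally, assembling these constraints gives the stated polynomial. Check: (-2, 0, 0) on the x-axis lies on the surface, and p(-2, 0, 0) = 0. ✓

2*x*z^2 - 2*y^3 - z^3 - 2*y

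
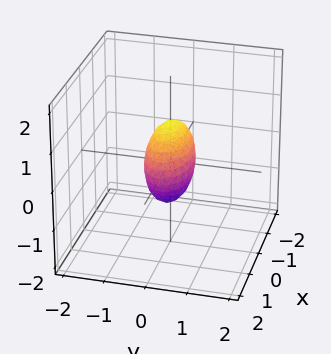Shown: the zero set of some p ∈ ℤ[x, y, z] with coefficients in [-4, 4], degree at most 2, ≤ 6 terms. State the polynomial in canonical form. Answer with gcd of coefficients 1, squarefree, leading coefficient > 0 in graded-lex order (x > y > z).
x^2 + 3*y^2 + z^2 - 1

First, the degree is 2 — a closed, bounded, convex surface; a quadric.
Then, symmetries: mirror symmetry z ↦ −z ⇒ only even powers of z; the x ↦ −x reflection is a symmetry, so x appears only in even powers; the y ↦ −y reflection is a symmetry, so y appears only in even powers.
Next, against the integer gridlines: among the integer gridlines, it crosses the x-axis at x ∈ {-1, 1}; among the integer gridlines, it crosses the z-axis at z ∈ {-1, 1}.
Finally, the integer polynomial consistent with all of this is the stated p.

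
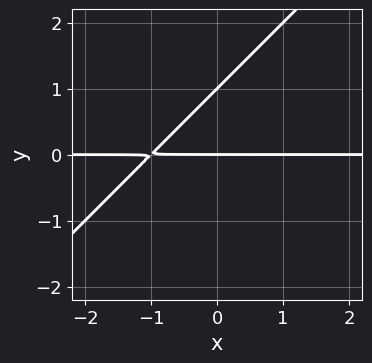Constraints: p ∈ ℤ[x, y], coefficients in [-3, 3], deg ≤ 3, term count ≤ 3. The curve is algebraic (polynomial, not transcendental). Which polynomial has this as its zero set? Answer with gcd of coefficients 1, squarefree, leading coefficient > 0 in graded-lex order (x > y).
x*y - y^2 + y

The degree is 2 — the shape is more complex than any degree-1 curve.
Observable constraints: among the integer gridlines, it crosses the y-axis at y ∈ {0, 1}; every point of the x-axis in the box is on the curve.
Fitting integer coefficients to these (and the overall shape) gives p.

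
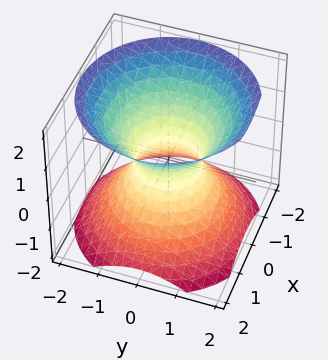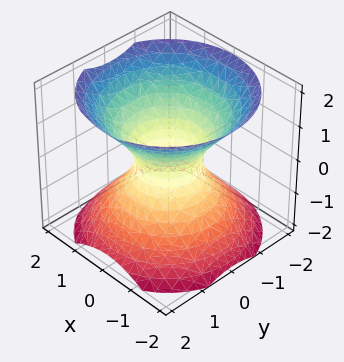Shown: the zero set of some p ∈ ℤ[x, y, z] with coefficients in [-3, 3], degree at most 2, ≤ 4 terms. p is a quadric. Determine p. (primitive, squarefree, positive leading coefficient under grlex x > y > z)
3*x^2 + 3*y^2 - 3*z^2 - 2

1. The degree is 2 — one connected sheet with a waist; a quadric.
2. Symmetry: the z-axis is an axis of rotation, so x and y enter only as x² + y²; it's symmetric under z → −z, forcing even powers of z.
3. Reading off the gridlines: a circular section at z = 1 has radius between 1 and 2; it misses every integer gridline on the z-axis.
4. Putting this together gives p.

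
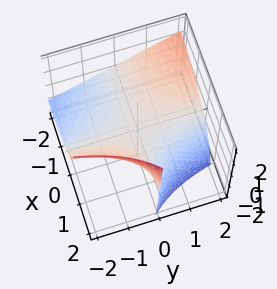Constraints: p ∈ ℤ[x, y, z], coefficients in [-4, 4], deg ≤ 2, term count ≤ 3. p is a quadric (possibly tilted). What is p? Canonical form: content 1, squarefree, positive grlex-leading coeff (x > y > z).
1. Degree: no degree-1 surface has this shape, so deg p = 2.
2. From the visible intercepts: every point of the y-axis in the box is on the surface; it crosses the z-axis at the gridline z = 0; every point of the x-axis in the box is on the surface.
3. Assembling these constraints gives the stated polynomial.

x*y - x*z + 2*z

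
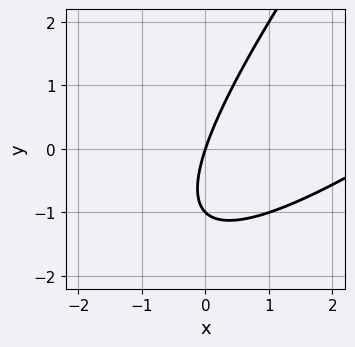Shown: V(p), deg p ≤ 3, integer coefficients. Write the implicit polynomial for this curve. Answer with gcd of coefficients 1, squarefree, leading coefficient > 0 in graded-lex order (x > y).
x^2 - 2*x*y + y^2 - 3*x + y

(a) Degree: no degree-1 curve has this shape, so deg p = 2.
(b) From the visible intercepts: the y-axis gridline crossings are at y ∈ {-1, 0}; it meets the x-axis at x = 0 (among the integer gridlines).
(c) Solving for integer coefficients yields p as stated.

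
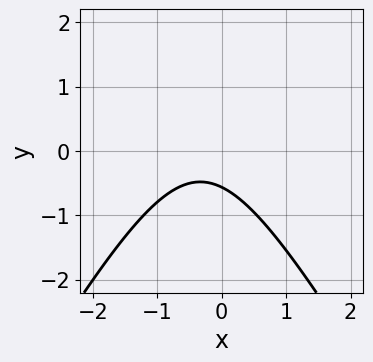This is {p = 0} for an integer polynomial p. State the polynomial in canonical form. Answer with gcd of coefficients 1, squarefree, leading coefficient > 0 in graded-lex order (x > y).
3*x^2 - y^2 + 2*x + 3*y + 2

1. Degree: the shape is more complex than any degree-1 curve, so deg p = 2.
2. From the axis intercepts and sections: no x-intercept at any integer in the box.
3. Assembling these constraints gives the stated polynomial.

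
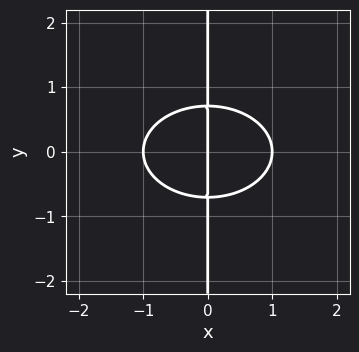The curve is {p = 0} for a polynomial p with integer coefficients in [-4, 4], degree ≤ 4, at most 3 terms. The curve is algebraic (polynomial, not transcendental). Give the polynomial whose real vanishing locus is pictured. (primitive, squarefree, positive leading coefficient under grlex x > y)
x^3 + 2*x*y^2 - x

First, degree: the shape is more complex than any degree-2 curve, so deg p = 3.
Then, symmetries: it's symmetric under y → −y, forcing even powers of y.
Then, observable constraints: the x-axis gridline crossings are at x ∈ {-1, 0, 1}; every point of the y-axis in the box is on the curve.
Finally, putting this together gives p.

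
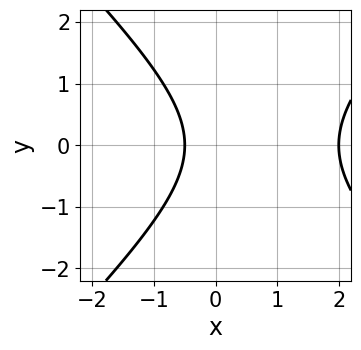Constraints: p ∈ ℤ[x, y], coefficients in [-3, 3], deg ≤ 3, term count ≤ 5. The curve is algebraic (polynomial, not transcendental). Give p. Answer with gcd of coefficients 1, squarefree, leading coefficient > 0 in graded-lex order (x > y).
The degree is 2 — the shape is more complex than any degree-1 curve.
Symmetries: it's symmetric under y → −y, forcing even powers of y.
Observable constraints: one x-axis crossing is at x = 2; the curve avoids every integer y-axis point in the box.
Assembling these constraints gives the stated polynomial.

2*x^2 - 2*y^2 - 3*x - 2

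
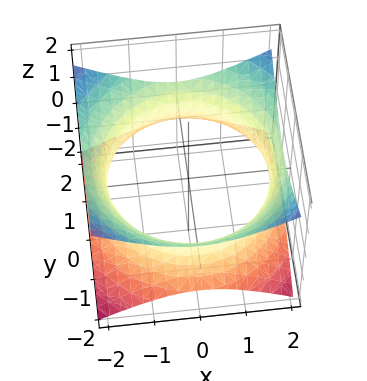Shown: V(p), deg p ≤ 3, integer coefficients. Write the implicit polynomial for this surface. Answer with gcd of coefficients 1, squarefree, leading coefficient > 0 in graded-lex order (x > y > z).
The degree is 2 — an hourglass — one-sheet hyperboloid; a quadric.
Symmetries: it's symmetric under z → −z, forcing even powers of z; rotational symmetry about the z-axis ⇒ p depends on x, y only through x² + y².
Checking where it meets the axes: no z-intercept at any integer in the box; a circular section at z = 0 has radius between 1 and 2.
Matching integer coefficients to the picture gives p.

x^2 + y^2 - 2*z^2 - 3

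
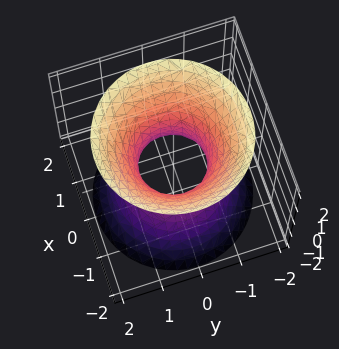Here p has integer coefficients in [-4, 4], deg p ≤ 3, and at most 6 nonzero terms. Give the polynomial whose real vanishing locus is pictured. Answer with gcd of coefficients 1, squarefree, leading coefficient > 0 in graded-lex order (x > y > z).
First, the degree is 2 — one connected sheet with a waist; a quadric.
Then, symmetry: the surface is invariant under rotation about z: p = q(x² + y², z); the z ↦ −z reflection is a symmetry, so z appears only in even powers.
Then, against the integer gridlines: the surface avoids every integer z-axis point in the box; a circular section at z = 2 has radius between 1 and 2.
Finally, solving for integer coefficients yields p as stated.

3*x^2 + 3*y^2 - 2*z^2 - 2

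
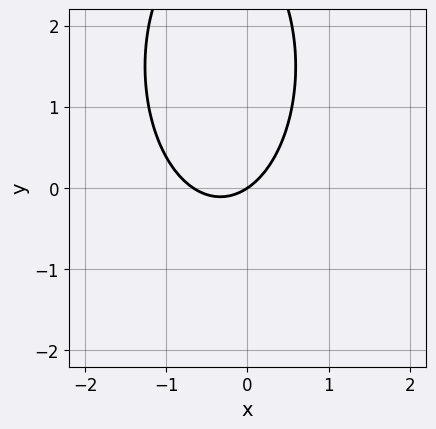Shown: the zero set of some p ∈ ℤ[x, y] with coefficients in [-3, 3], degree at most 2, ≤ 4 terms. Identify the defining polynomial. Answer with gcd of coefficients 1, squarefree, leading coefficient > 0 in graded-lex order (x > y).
3*x^2 + y^2 + 2*x - 3*y

Degree: no degree-1 curve has this shape, so deg p = 2.
Checking where it meets the axes: one x-axis crossing is at x = 0; one y-axis crossing is at y = 0.
Together with the visible shape, these determine p as stated.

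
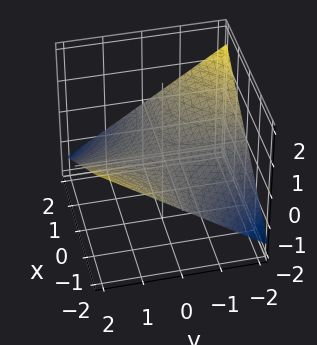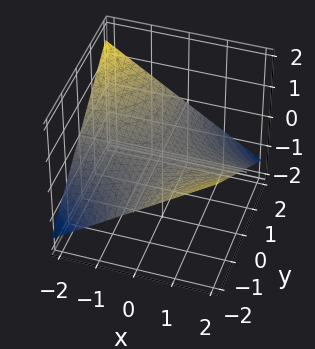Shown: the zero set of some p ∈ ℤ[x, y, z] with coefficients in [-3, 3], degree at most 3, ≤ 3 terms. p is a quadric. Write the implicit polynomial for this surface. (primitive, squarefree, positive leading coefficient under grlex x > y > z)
x*y + 3*z

(a) The degree is 2 — a hyperbolic paraboloid; a quadric.
(b) From the visible intercepts: the visible x-axis segment lies entirely on the surface; every point of the y-axis in the box is on the surface; one z-axis crossing is at z = 0.
(c) Matching integer coefficients to the picture gives p.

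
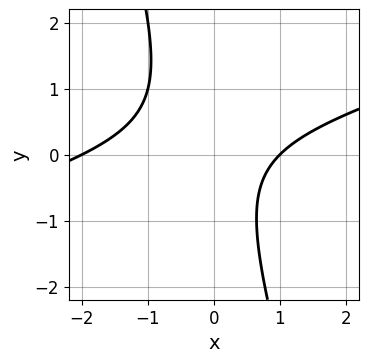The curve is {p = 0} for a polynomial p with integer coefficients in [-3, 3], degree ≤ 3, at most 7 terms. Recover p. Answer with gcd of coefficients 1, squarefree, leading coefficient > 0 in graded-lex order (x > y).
deg p = 2. No degree-1 curve has this shape.
Checking where it meets the axes: the x-axis gridline crossings are at x ∈ {-2, 1}; the curve avoids every integer y-axis point in the box.
Together with the visible shape, these determine p as stated.

x^2 - 3*x*y - y^2 + x - 2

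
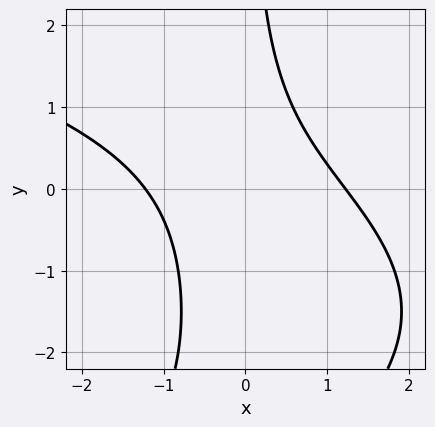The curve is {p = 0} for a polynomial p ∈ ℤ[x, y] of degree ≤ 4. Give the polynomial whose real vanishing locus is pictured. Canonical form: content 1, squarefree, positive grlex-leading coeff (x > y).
x*y^2 + 2*x^2 + 3*x*y - 3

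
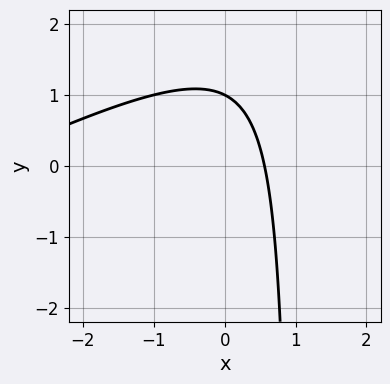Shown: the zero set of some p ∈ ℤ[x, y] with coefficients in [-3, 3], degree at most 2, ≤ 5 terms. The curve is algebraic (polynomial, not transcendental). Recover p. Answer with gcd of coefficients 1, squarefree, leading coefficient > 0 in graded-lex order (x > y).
x^2 - 2*x*y + 3*x + 2*y - 2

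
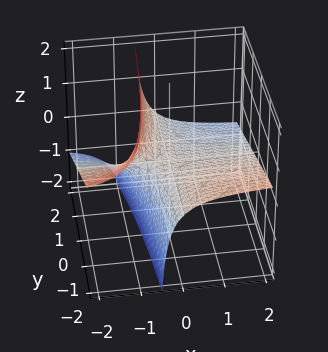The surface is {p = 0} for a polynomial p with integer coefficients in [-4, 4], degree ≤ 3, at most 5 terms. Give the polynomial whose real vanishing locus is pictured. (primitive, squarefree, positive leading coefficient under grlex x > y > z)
deg p = 2. A generic line meets the surface in up to 2 points.
From the visible intercepts: one z-axis crossing is at z = 0; every point of the y-axis in the box is on the surface.
Assembling these constraints gives the stated polynomial. Check: (-2, 0, 0) on the x-axis lies on the surface, and p(-2, 0, 0) = 0. ✓

x*y + 3*x*z + 2*z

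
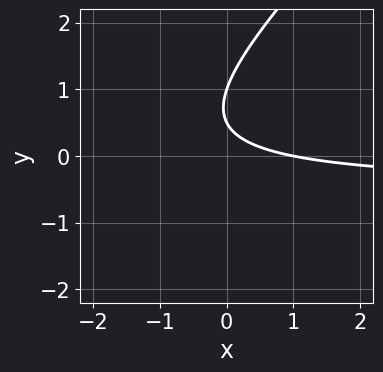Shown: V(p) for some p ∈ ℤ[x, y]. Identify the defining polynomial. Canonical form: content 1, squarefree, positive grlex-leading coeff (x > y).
2*x*y - 2*y^2 + x + 3*y - 1

First, deg p = 2. A generic line meets the curve in up to 2 points.
Then, from the axis intercepts and sections: it crosses the x-axis at the gridline x = 1; it meets the y-axis at y = 1 (among the integer gridlines).
Finally, these observations pin down the coefficients.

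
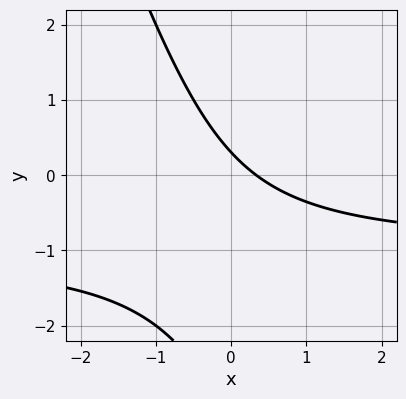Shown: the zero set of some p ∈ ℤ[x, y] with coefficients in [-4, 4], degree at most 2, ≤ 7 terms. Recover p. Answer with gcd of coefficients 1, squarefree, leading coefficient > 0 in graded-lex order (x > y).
(a) Degree: no degree-1 curve has this shape, so deg p = 2.
(b) Solving for integer coefficients yields p as stated.

3*x*y + y^2 + 3*x + 3*y - 1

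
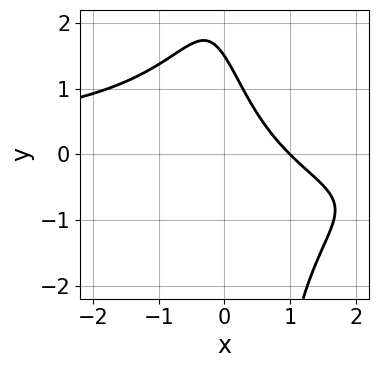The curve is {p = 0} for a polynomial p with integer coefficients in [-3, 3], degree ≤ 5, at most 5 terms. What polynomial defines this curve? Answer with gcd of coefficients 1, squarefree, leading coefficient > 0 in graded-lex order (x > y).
x^2*y^2 + x^2*y + 3*x + 2*y - 3

First, deg p = 4.
Next, from the axis intercepts and sections: it crosses the x-axis at the gridline x = 1.
Finally, the integer polynomial consistent with all of this is the stated p.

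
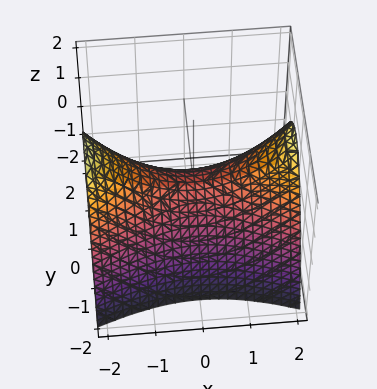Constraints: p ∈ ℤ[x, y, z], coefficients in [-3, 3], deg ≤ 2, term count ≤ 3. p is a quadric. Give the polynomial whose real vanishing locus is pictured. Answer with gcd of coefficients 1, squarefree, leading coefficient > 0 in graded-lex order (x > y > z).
x^2 - 3*y^2 - 3*z

1. The degree is 2 — a saddle surface; a quadric.
2. Symmetries: mirror symmetry y ↦ −y ⇒ only even powers of y; the x ↦ −x reflection is a symmetry, so x appears only in even powers.
3. From the axis intercepts and sections: it meets the x-axis at x = 0 (among the integer gridlines); one y-axis crossing is at y = 0; it meets the z-axis at z = 0 (among the integer gridlines).
4. Putting this together gives p.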